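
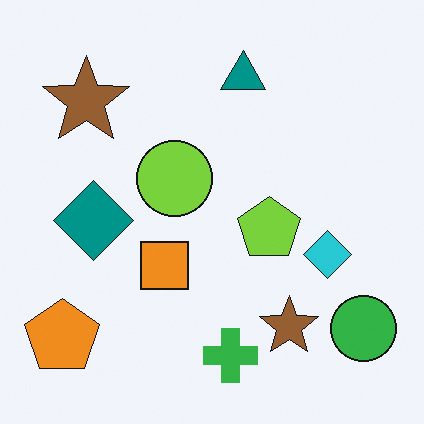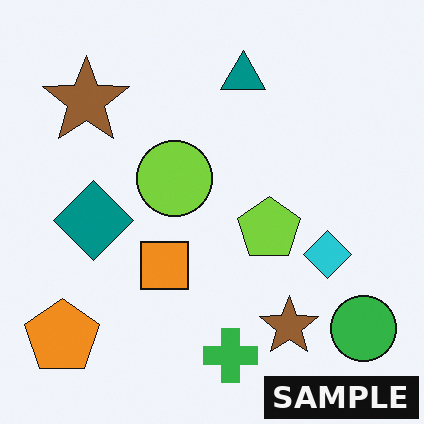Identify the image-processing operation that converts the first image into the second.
It was watermarked with the text "SAMPLE" in the lower-right corner.

A dark label reading "SAMPLE" appears in the lower-right corner.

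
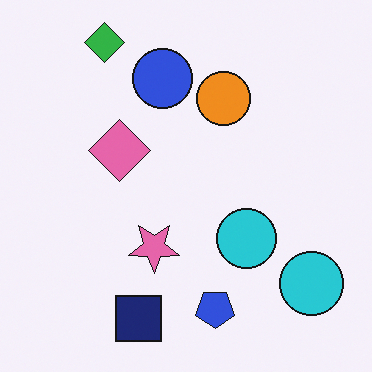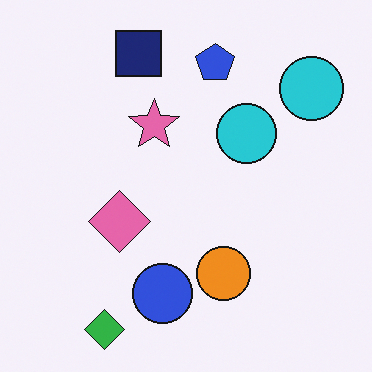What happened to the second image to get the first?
The transformation is: flipped vertically (top ↔ bottom).

The green diamond is in the bottom-left of the second image and the top-left of the first — shapes on opposite sides of the horizontal midline have swapped in a mirror flip.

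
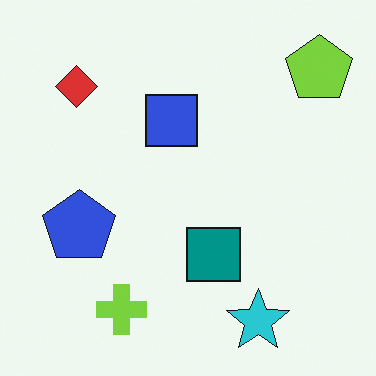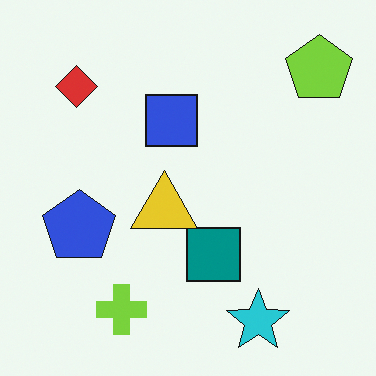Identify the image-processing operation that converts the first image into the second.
The image was overlaid with an additional yellow triangle.

A yellow triangle appears in the second image that is absent from the first.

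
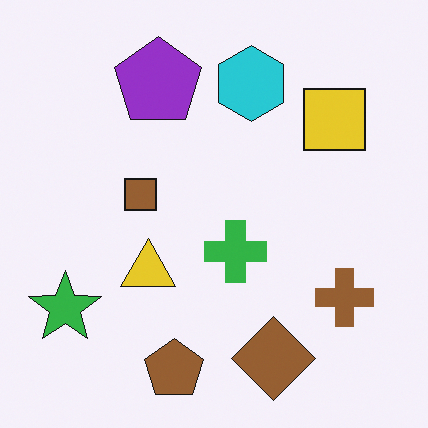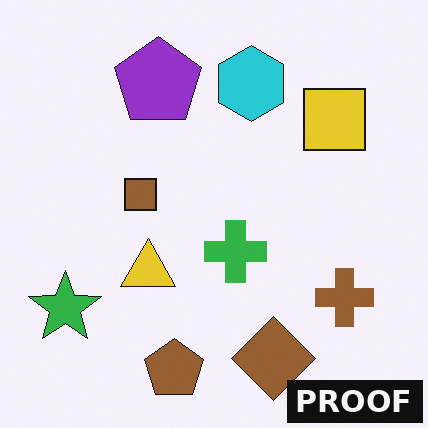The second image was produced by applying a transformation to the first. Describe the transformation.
The image was watermarked with the text "PROOF" in the lower-right corner.

A dark label reading "PROOF" appears in the lower-right corner.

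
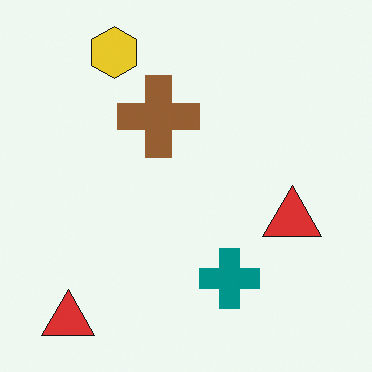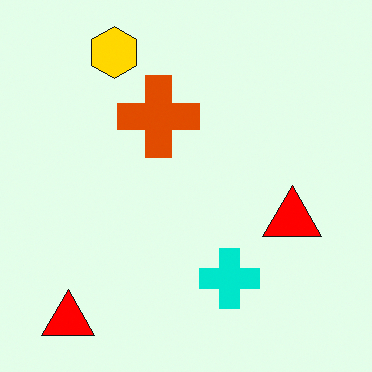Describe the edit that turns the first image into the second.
Made much more vivid (saturation change).

All colors are more vivid — a global saturation change.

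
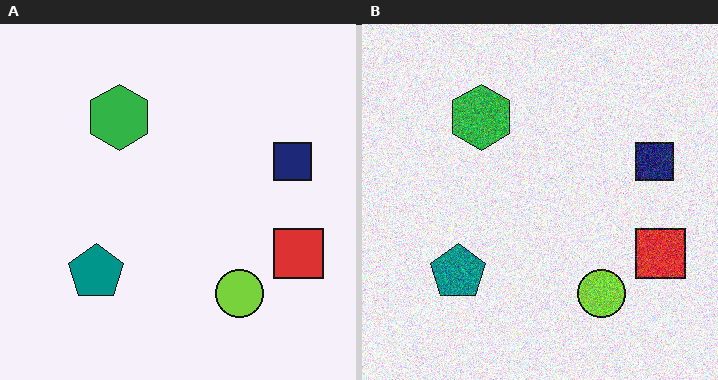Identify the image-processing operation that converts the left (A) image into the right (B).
The right (B) image is the left (A) degraded with strong gaussian noise.

Random speckle covers the whole image, including the flat background.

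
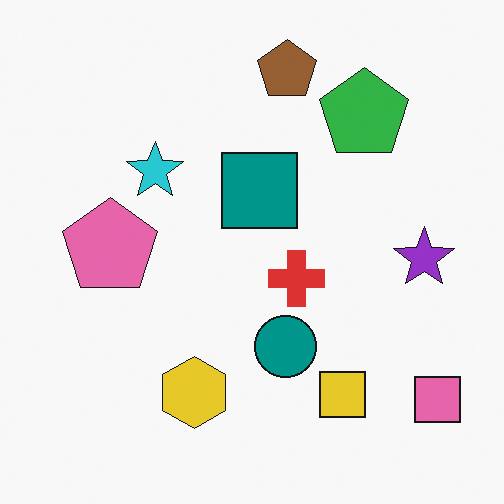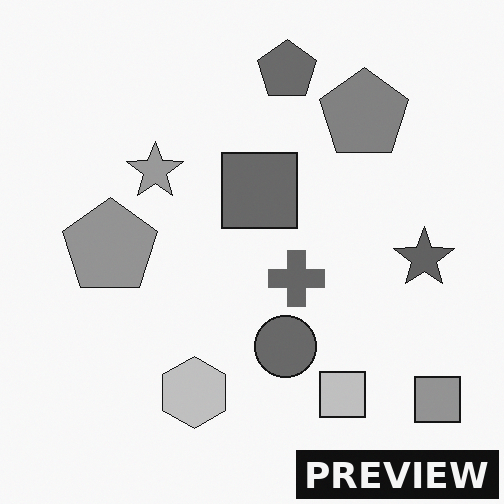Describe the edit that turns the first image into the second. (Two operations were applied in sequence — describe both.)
The image was converted to grayscale, then watermarked with the text "PREVIEW" in the lower-right corner.

All color is removed — every shape is now a shade of grey. A dark label reading "PREVIEW" appears in the lower-right corner.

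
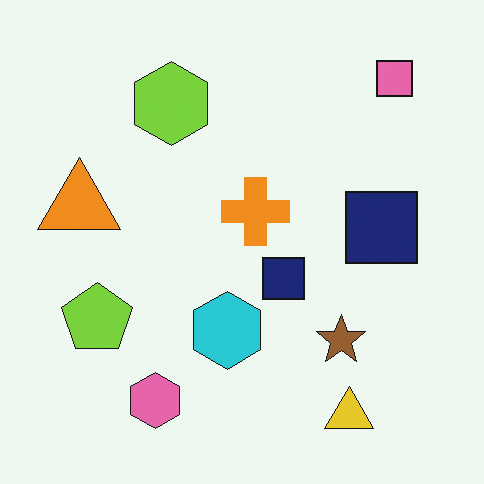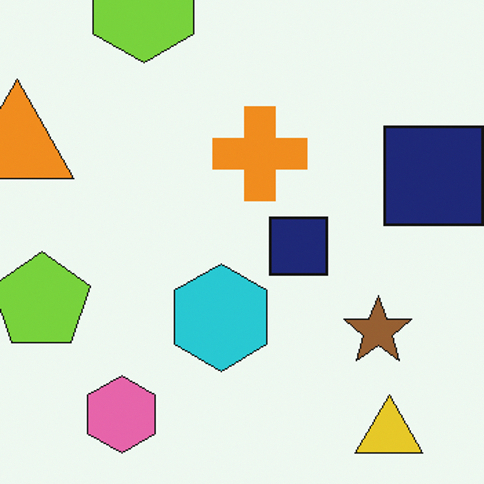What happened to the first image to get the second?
This is the original image cropped to a modestly smaller region and rescaled.

The visible shapes are larger and the field of view is narrower; shapes near the original edges may be partly or wholly outside the frame — a crop-and-rescale.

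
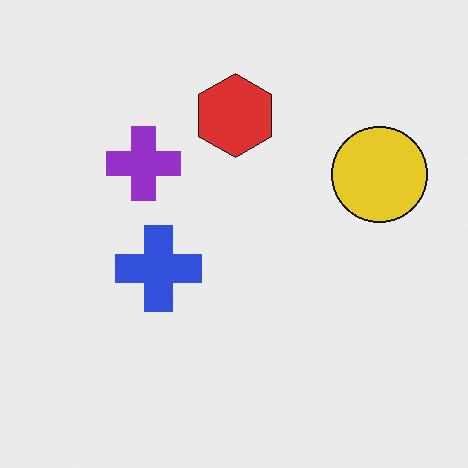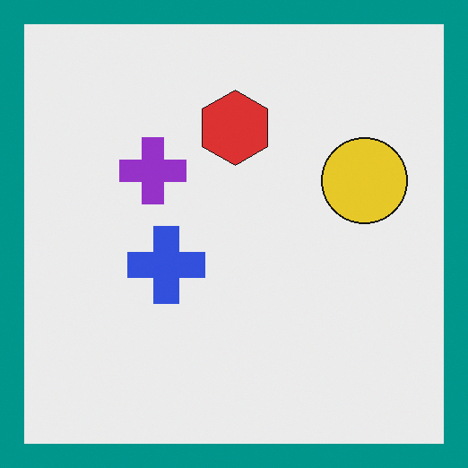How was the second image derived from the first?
The transformation is: framed with a teal border.

A solid teal frame runs around the edge of the second image, with the content slightly shrunk inside it.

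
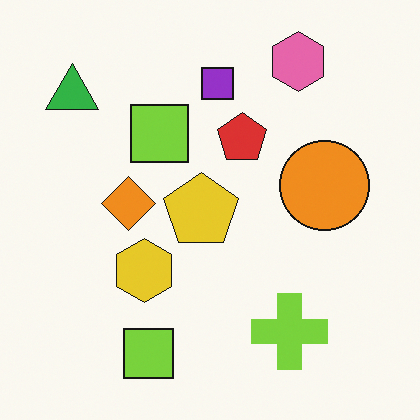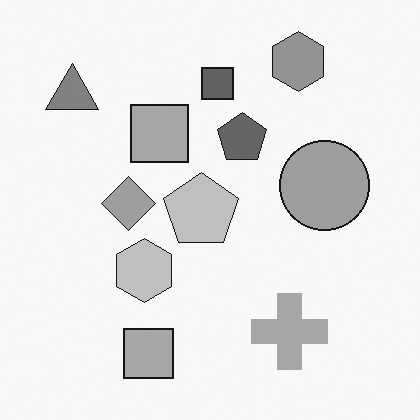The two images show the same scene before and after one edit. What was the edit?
The second image is the first converted to grayscale.

All color is removed — every shape is now a shade of grey.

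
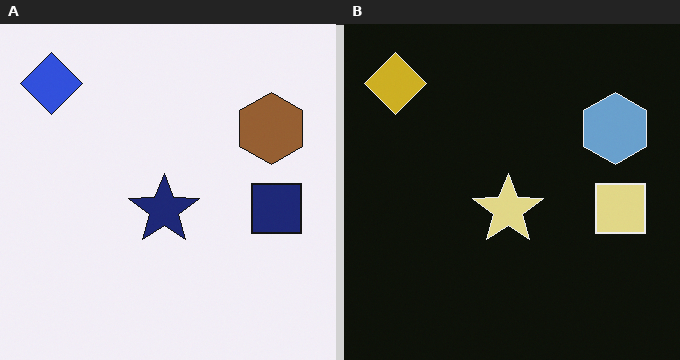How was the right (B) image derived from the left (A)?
The right (B) image is the left (A) color-inverted (negative).

The light background has become dark and every shape's color is its complement — a photographic negative.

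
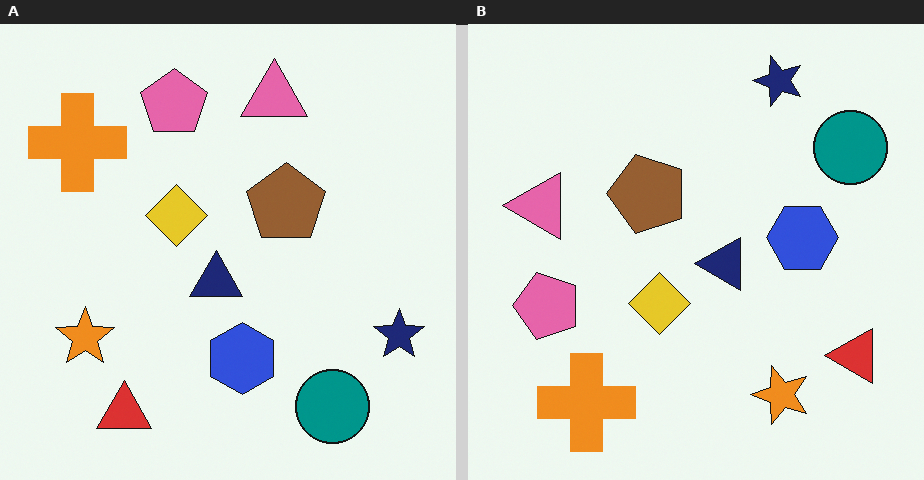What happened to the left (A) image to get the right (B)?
The image was rotated 90° counter-clockwise.

The red triangle sits in the bottom-left of the left (A) image and the bottom-right of the right (B) — consistent with a whole-image 90° counter-clockwise rotation.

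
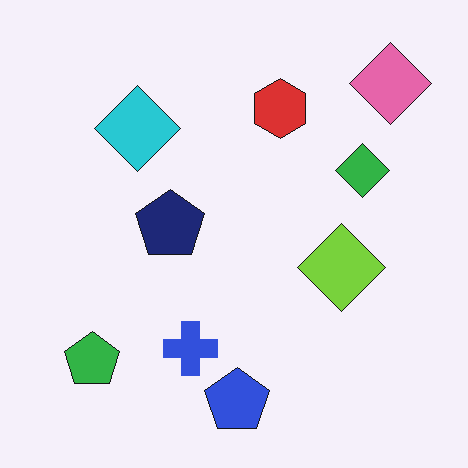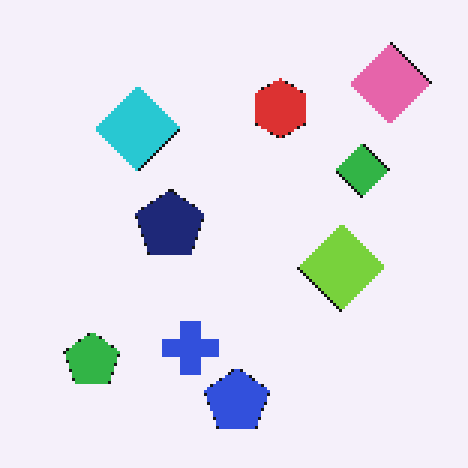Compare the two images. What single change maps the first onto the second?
This is the original image lightly pixelated (a mild mosaic effect).

Shapes are reduced to large square blocks; fine edges and outlines are lost — a downscale-then-upscale (mosaic) effect.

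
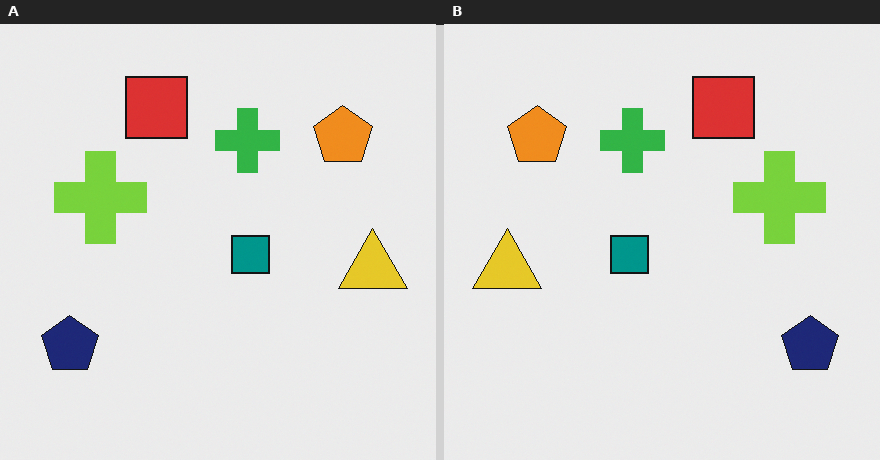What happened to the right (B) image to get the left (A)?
Flipped horizontally (left ↔ right).

The yellow triangle is in the left of the right (B) image and the right of the left (A) — shapes on opposite sides of the vertical midline have swapped in a mirror flip.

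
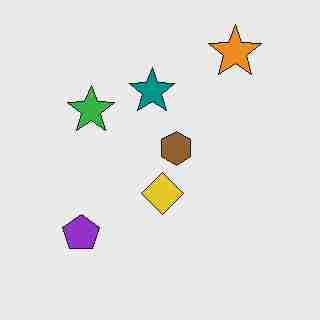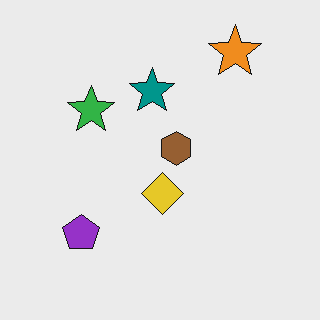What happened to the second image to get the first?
This is the original image heavily JPEG-compressed with obvious blocking artifacts.

Blocky 8×8 compression artifacts appear around shape edges and the flat background shows ringing — characteristic JPEG degradation.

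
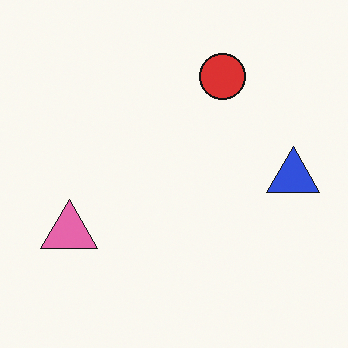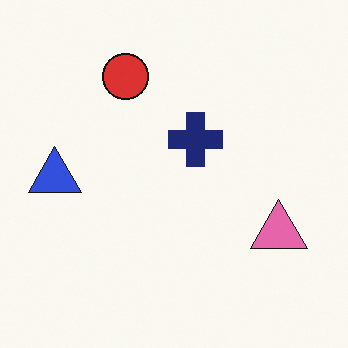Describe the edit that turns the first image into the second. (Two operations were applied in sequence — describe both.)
The second image is the first flipped horizontally (left ↔ right), then overlaid with an additional navy cross.

The blue triangle is in the right of the first image and the left of the second — shapes on opposite sides of the vertical midline have swapped in a mirror flip. A navy cross appears in the second image that is absent from the first.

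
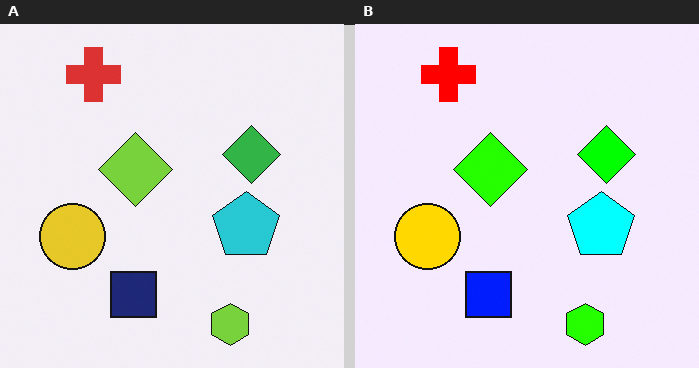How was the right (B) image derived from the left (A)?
The right (B) image is the left (A) made much more vivid (saturation change).

All colors are more vivid — a global saturation change.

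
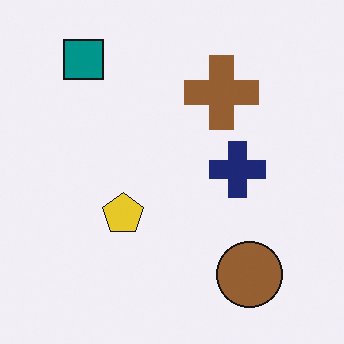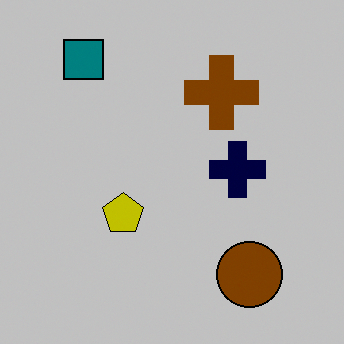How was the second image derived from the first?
This is the original image aggressively posterized.

Each flat color has snapped to a coarser quantized level — most visibly, the near-white background has dropped to a flat grey.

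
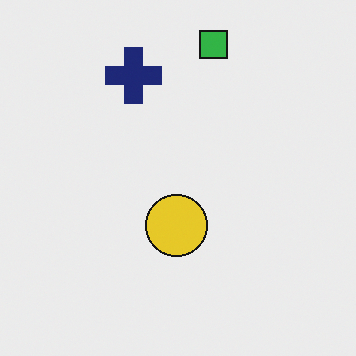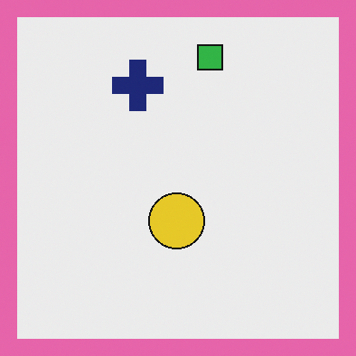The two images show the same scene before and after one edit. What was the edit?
It was framed with a pink border.

A solid pink frame runs around the edge of the second image, with the content slightly shrunk inside it.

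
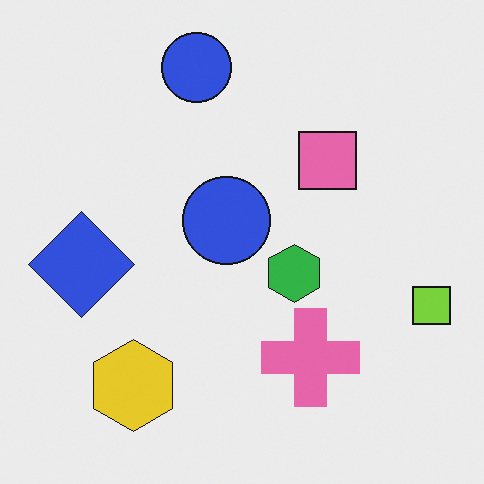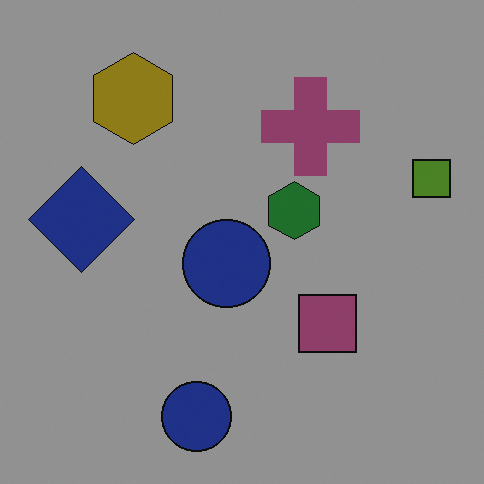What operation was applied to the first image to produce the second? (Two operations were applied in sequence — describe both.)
Darkened a lot, then flipped vertically (top ↔ bottom).

Every pixel — background and shapes alike — is uniformly darkened. The yellow hexagon is in the bottom-left of the first image and the top-left of the second — shapes on opposite sides of the horizontal midline have swapped in a mirror flip.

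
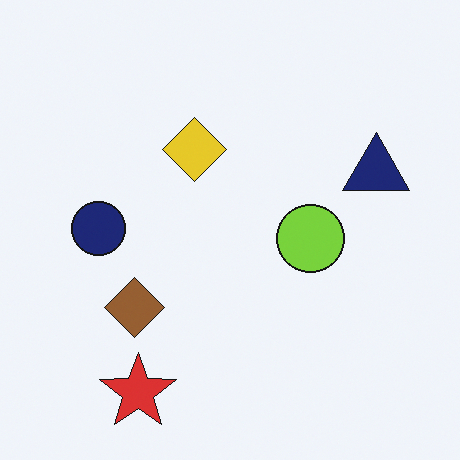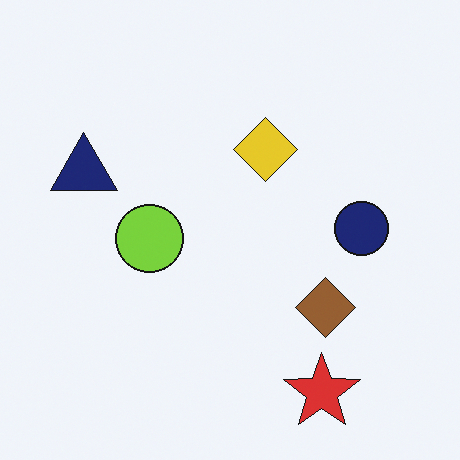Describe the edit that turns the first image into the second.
Flipped horizontally (left ↔ right).

The navy triangle is in the right of the first image and the left of the second — shapes on opposite sides of the vertical midline have swapped in a mirror flip.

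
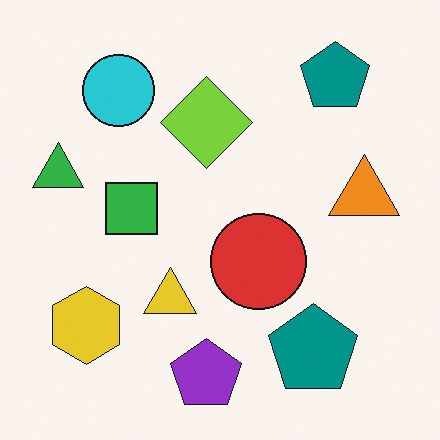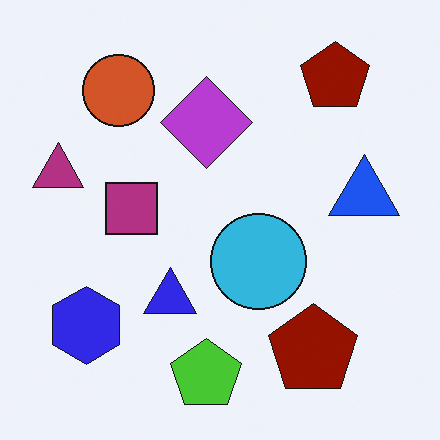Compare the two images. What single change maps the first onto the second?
The image was hue-shifted through roughly half the color wheel.

Every shape's color has rotated by the same amount around the hue wheel — a uniform hue shift.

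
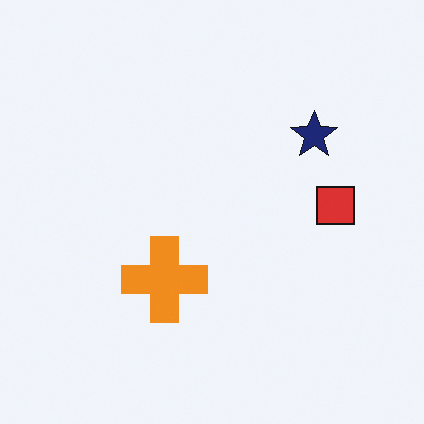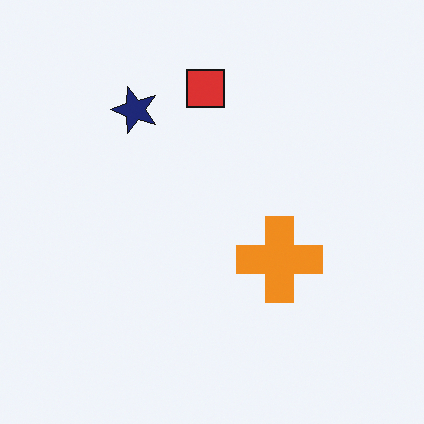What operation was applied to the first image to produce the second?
The second image is the first rotated 90° counter-clockwise.

The navy star sits in the top-right of the first image and the top-left of the second — consistent with a whole-image 90° counter-clockwise rotation.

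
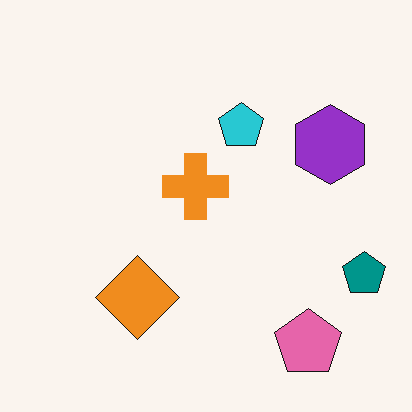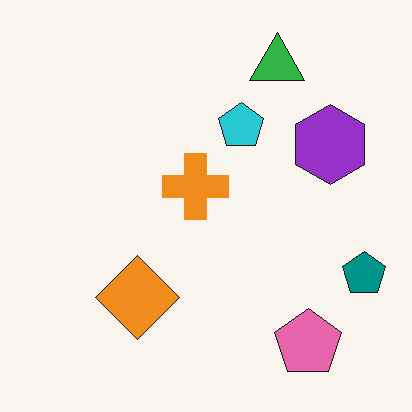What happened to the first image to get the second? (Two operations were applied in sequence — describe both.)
This is the original image given moderate JPEG compression, then overlaid with an additional green triangle.

Blocky 8×8 compression artifacts appear around shape edges and the flat background shows ringing — characteristic JPEG degradation. A green triangle appears in the second image that is absent from the first.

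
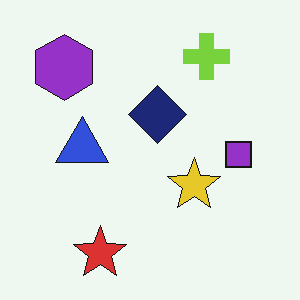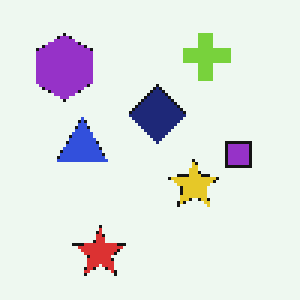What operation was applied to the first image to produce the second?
The transformation is: mildly pixelated.

Shapes are reduced to large square blocks; fine edges and outlines are lost — a downscale-then-upscale (mosaic) effect.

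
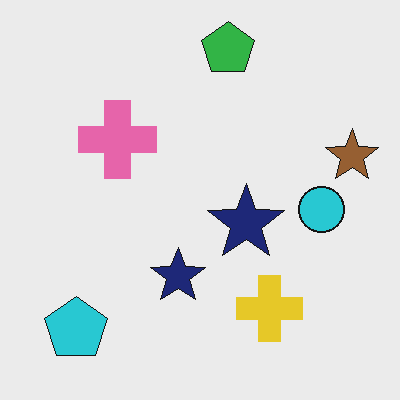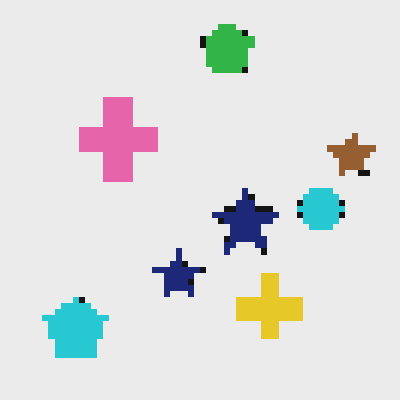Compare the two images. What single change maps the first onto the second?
The image was moderately pixelated.

Shapes are reduced to large square blocks; fine edges and outlines are lost — a downscale-then-upscale (mosaic) effect.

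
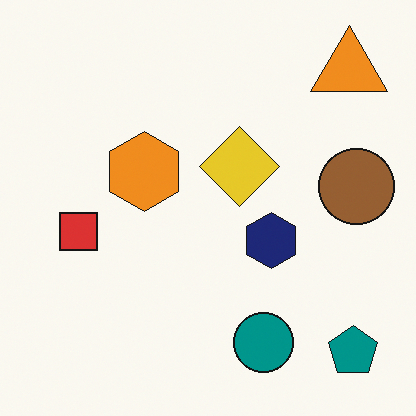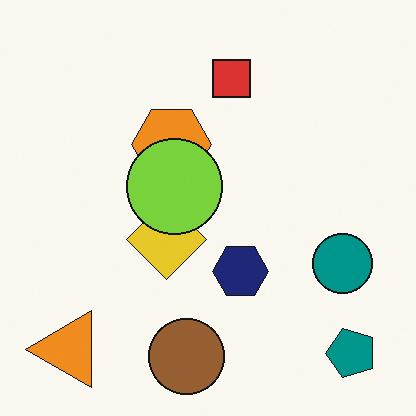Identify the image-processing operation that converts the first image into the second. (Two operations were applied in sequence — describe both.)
This is the original image transposed (reflected across the top-left ↔ bottom-right diagonal), then overlaid with an additional lime circle.

Shapes have swapped their row and column positions — what was in the top-right is now in the bottom-left — a diagonal reflection. A lime circle appears in the second image that is absent from the first.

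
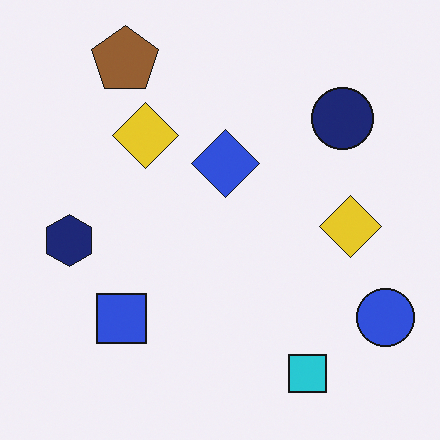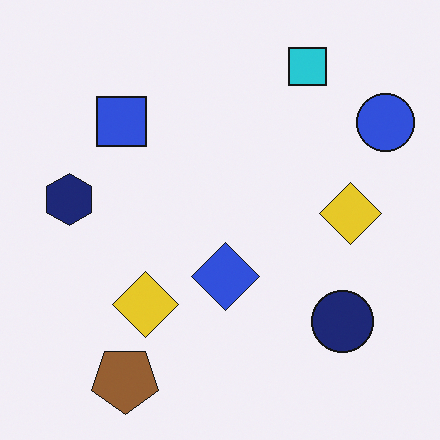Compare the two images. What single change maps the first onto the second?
It was flipped vertically (top ↔ bottom).

The brown pentagon is in the top-left of the first image and the bottom-left of the second — shapes on opposite sides of the horizontal midline have swapped in a mirror flip.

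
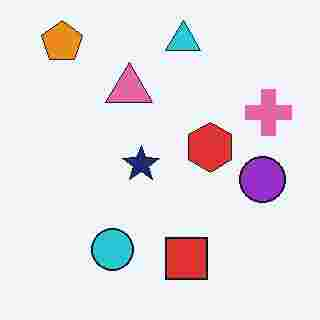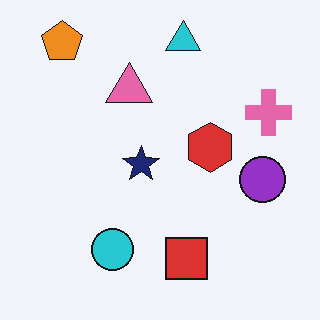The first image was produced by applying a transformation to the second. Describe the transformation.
The transformation is: degraded with heavy JPEG compression.

Blocky 8×8 compression artifacts appear around shape edges and the flat background shows ringing — characteristic JPEG degradation.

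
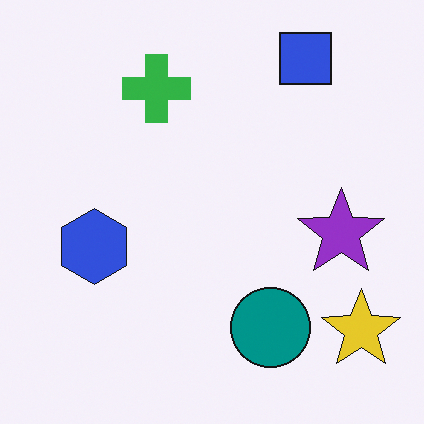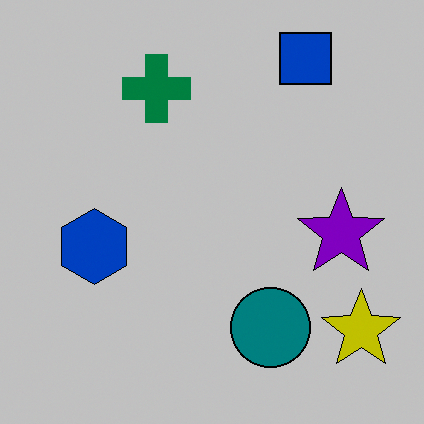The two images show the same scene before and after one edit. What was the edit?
This is the original image aggressively posterized.

Each flat color has snapped to a coarser quantized level — most visibly, the near-white background has dropped to a flat grey.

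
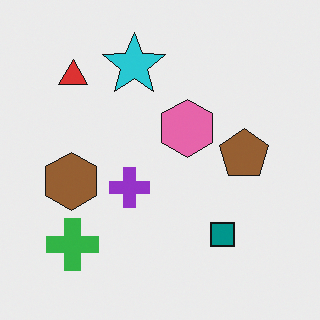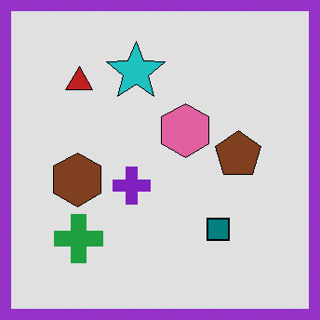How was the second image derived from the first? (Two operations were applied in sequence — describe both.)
The second image is the first posterized to a reduced palette, then framed with a purple border.

Each flat color has snapped to a coarser quantized level — most visibly, the near-white background has dropped to a flat grey. A solid purple frame runs around the edge of the second image, with the content slightly shrunk inside it.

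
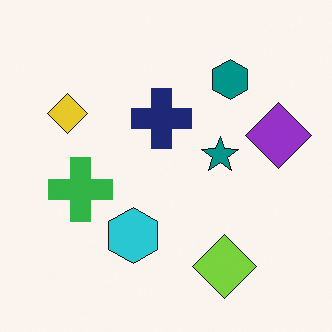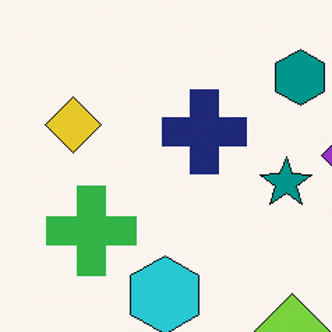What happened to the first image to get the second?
Cropped slightly and scaled back up.

The visible shapes are larger and the field of view is narrower; shapes near the original edges may be partly or wholly outside the frame — a crop-and-rescale.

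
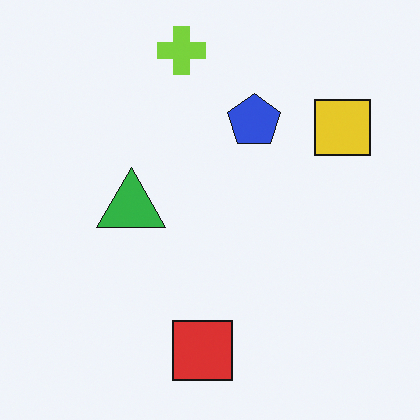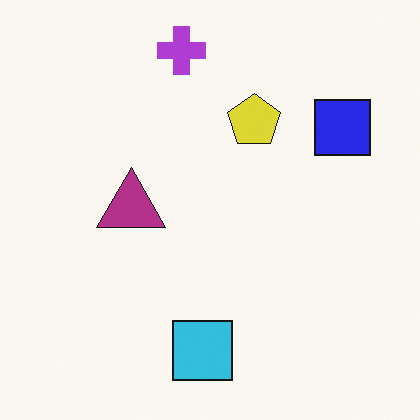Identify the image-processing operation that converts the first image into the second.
Hue-shifted through roughly half the color wheel.

Every shape's color has rotated by the same amount around the hue wheel — a uniform hue shift.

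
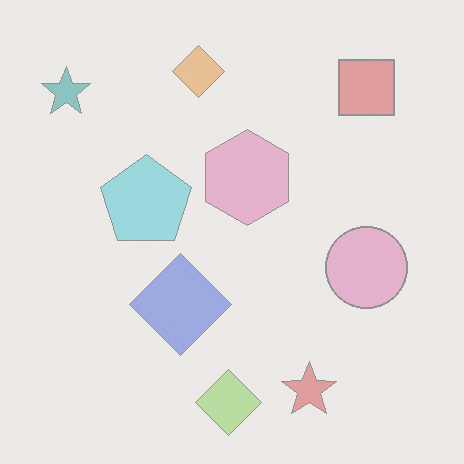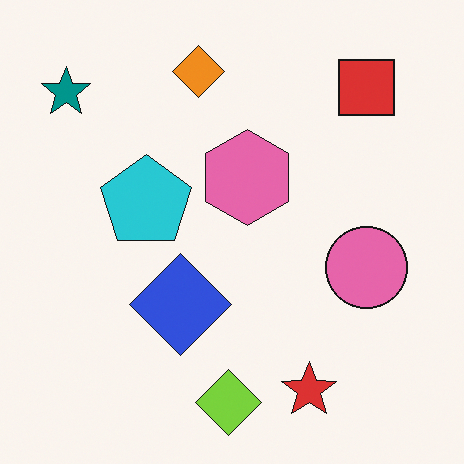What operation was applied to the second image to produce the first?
The first image is the second washed out (contrast reduced).

Tones are pushed toward mid-grey across the whole image — a global contrast change.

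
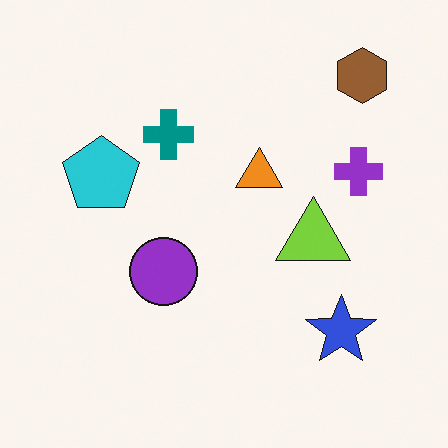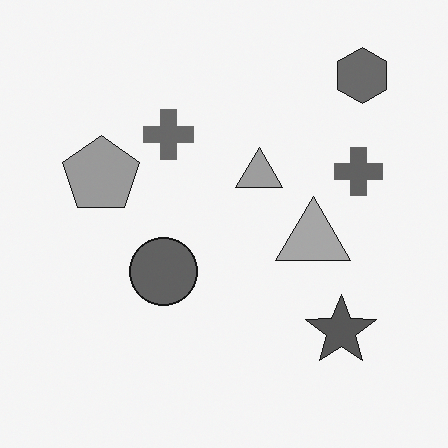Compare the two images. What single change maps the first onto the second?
The second image is the first converted to grayscale.

All color is removed — every shape is now a shade of grey.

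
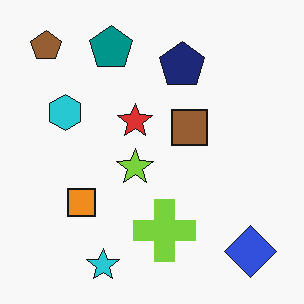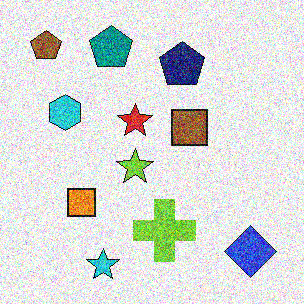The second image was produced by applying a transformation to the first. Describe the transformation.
The transformation is: degraded with a thick layer of grain.

Random speckle covers the whole image, including the flat background.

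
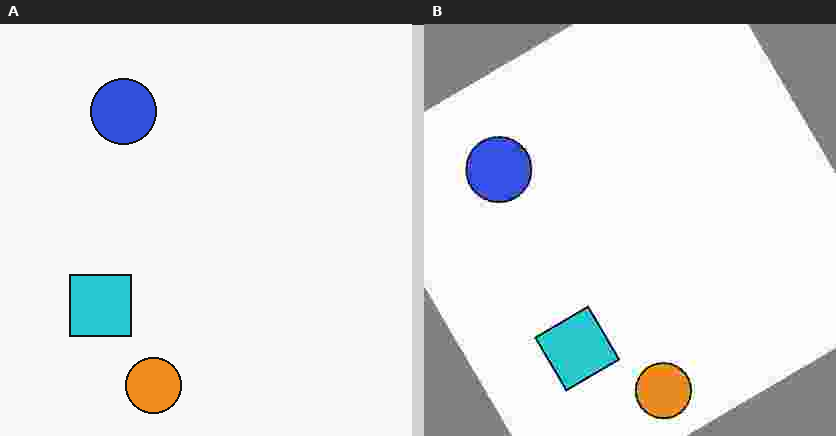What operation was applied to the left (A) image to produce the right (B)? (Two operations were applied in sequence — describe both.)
It was rotated counter-clockwise by a large amount — several tens of degrees, then heavily JPEG-compressed with obvious blocking artifacts.

Every shape is tilted by the same angle and the image corners show triangular fill wedges — a whole-image rotation by a non-right angle. Blocky 8×8 compression artifacts appear around shape edges and the flat background shows ringing — characteristic JPEG degradation.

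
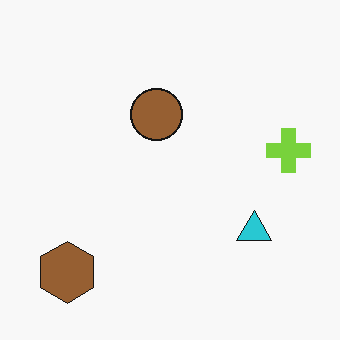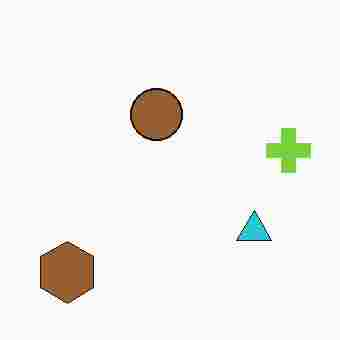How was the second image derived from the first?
The second image is the first heavily JPEG-compressed with obvious blocking artifacts.

Blocky 8×8 compression artifacts appear around shape edges and the flat background shows ringing — characteristic JPEG degradation.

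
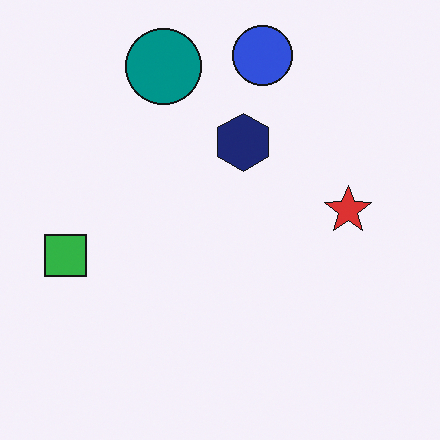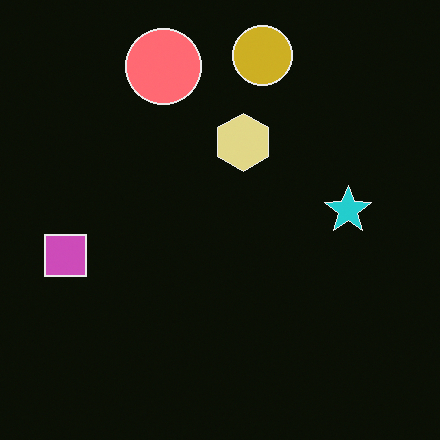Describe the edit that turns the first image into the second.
The transformation is: color-inverted (negative).

The light background has become dark and every shape's color is its complement — a photographic negative.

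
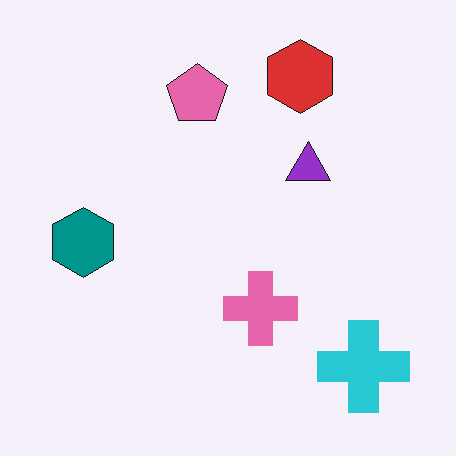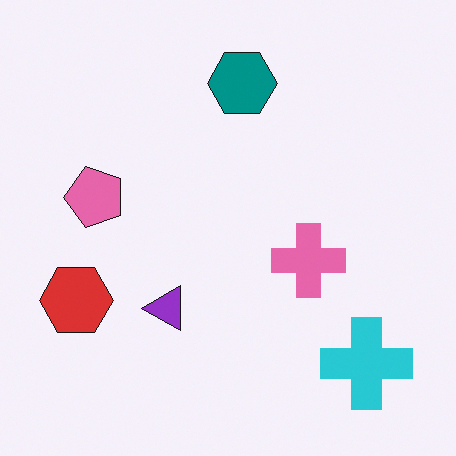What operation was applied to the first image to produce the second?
Transposed (reflected across the top-left ↔ bottom-right diagonal).

Shapes have swapped their row and column positions — what was in the top-right is now in the bottom-left — a diagonal reflection.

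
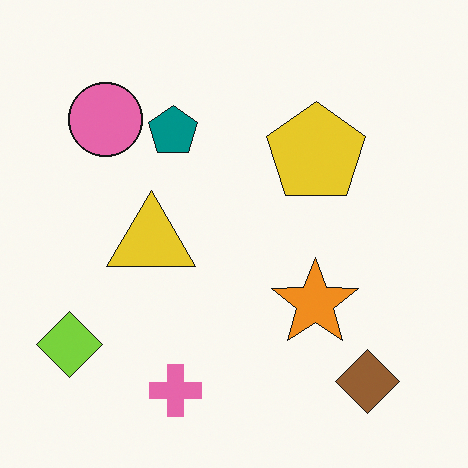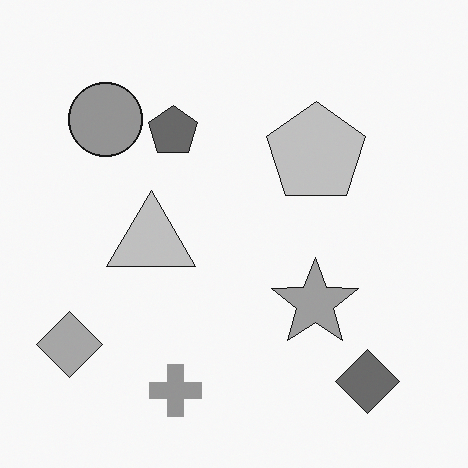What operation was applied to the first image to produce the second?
The image was converted to grayscale.

All color is removed — every shape is now a shade of grey.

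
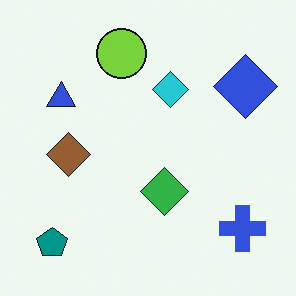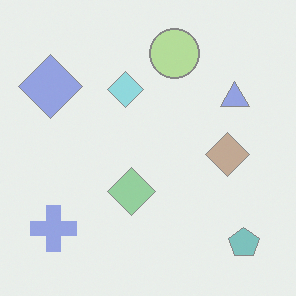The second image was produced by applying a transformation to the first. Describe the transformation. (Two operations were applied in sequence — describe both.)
The image was flipped horizontally (left ↔ right), then washed out (contrast reduced).

The blue diamond is in the top-right of the first image and the top-left of the second — shapes on opposite sides of the vertical midline have swapped in a mirror flip. Tones are pushed toward mid-grey across the whole image — a global contrast change.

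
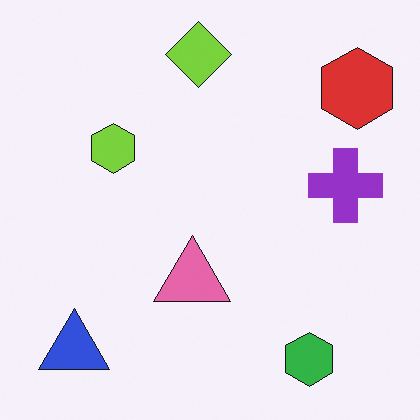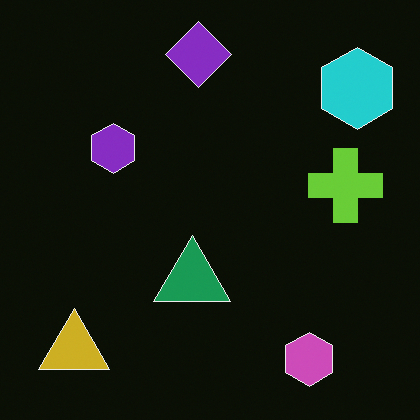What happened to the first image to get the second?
It was color-inverted (negative).

The light background has become dark and every shape's color is its complement — a photographic negative.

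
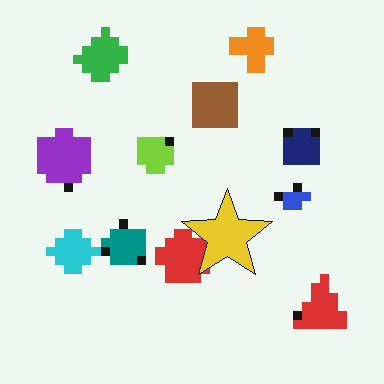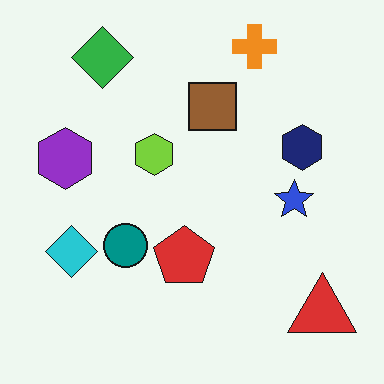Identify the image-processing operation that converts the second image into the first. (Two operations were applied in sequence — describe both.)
This is the original image coarsely pixelated, then overlaid with an additional yellow star.

Shapes are reduced to large square blocks; fine edges and outlines are lost — a downscale-then-upscale (mosaic) effect. A yellow star appears in the first image that is absent from the second.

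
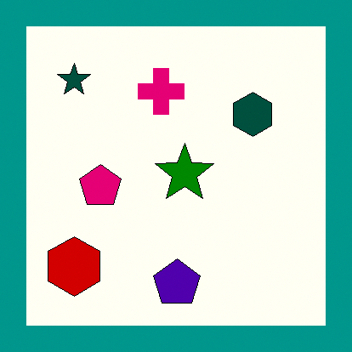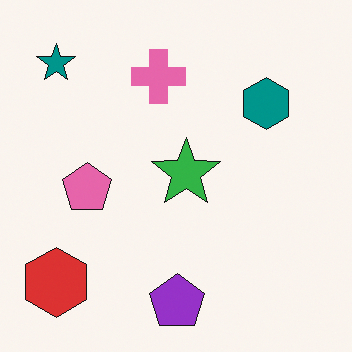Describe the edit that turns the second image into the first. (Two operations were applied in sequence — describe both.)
The image was boosted in contrast, then framed with a teal border.

Tones are pushed away from mid-grey across the whole image — a global contrast change. A solid teal frame runs around the edge of the first image, with the content slightly shrunk inside it.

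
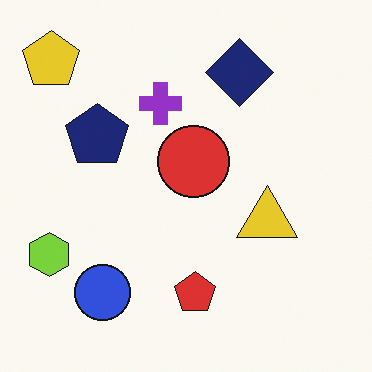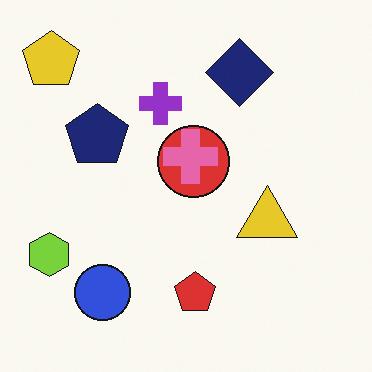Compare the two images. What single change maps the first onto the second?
Overlaid with an additional pink cross.

A pink cross appears in the second image that is absent from the first.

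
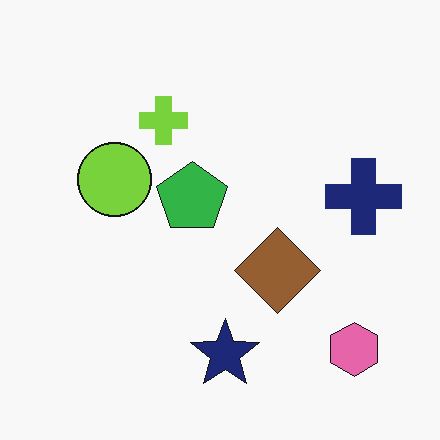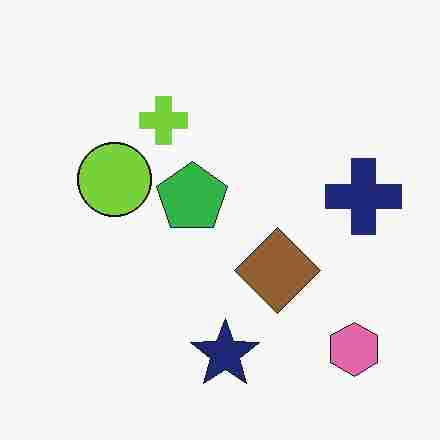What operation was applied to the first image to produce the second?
The transformation is: degraded with heavy JPEG compression.

Blocky 8×8 compression artifacts appear around shape edges and the flat background shows ringing — characteristic JPEG degradation.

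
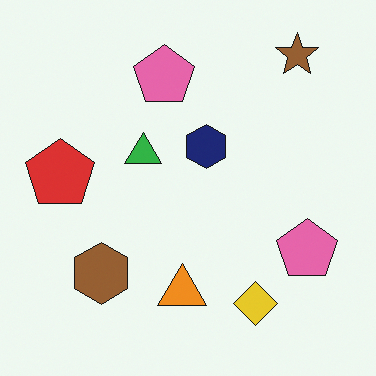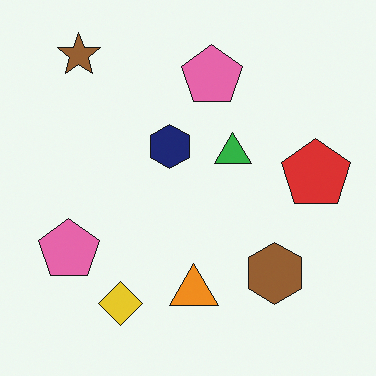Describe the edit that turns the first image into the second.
The image was flipped horizontally (left ↔ right).

The red pentagon is in the left of the first image and the right of the second — shapes on opposite sides of the vertical midline have swapped in a mirror flip.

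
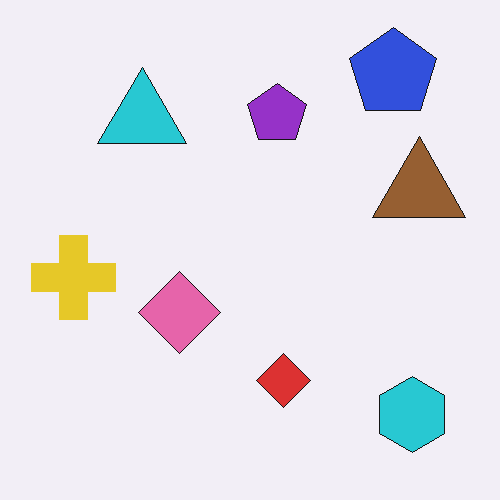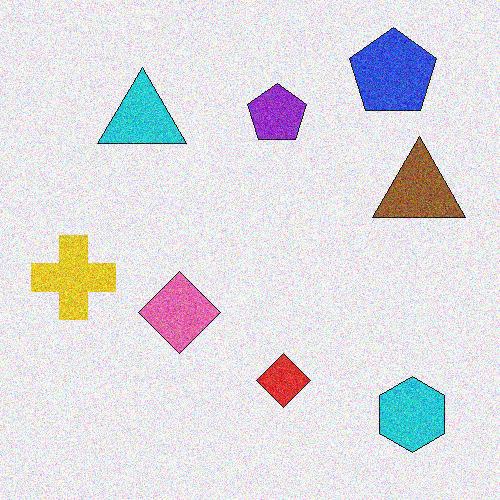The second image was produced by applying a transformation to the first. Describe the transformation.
It was degraded with visible gaussian noise.

Random speckle covers the whole image, including the flat background.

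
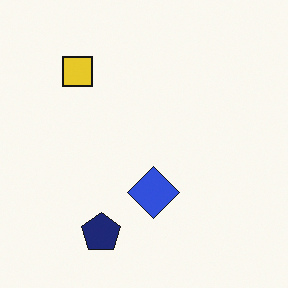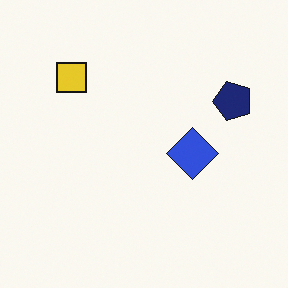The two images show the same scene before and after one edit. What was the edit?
The image was transposed (reflected across the top-left ↔ bottom-right diagonal).

Shapes have swapped their row and column positions — what was in the top-right is now in the bottom-left — a diagonal reflection.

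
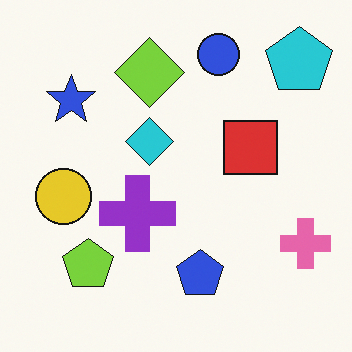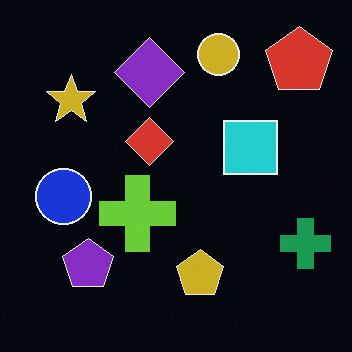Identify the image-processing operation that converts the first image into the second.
Color-inverted (negative).

The light background has become dark and every shape's color is its complement — a photographic negative.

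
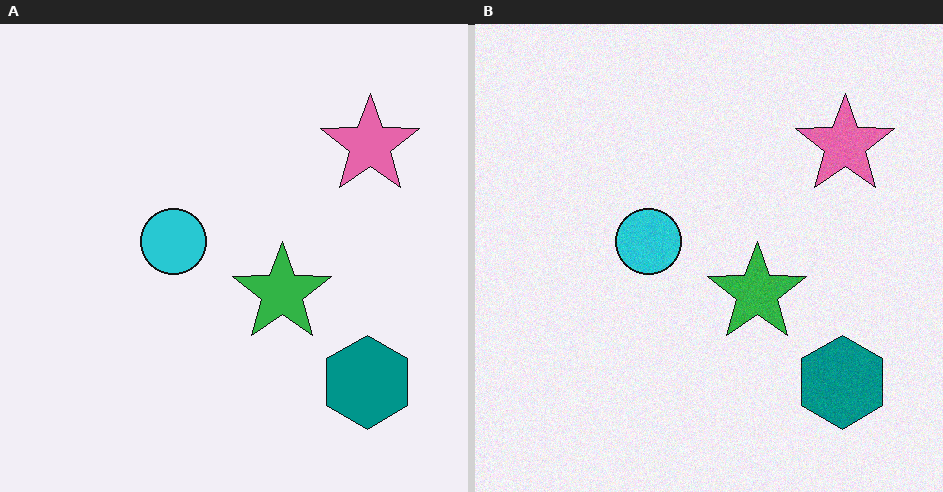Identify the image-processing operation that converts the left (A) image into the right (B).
The transformation is: degraded with subtle gaussian noise.

Random speckle covers the whole image, including the flat background.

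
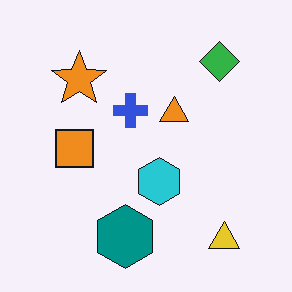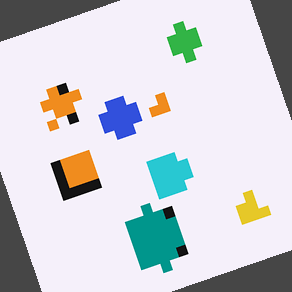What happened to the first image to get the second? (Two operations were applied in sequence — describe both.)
The transformation is: heavily pixelated into large blocks, then rotated counter-clockwise by a clearly visible amount.

Shapes are reduced to large square blocks; fine edges and outlines are lost — a downscale-then-upscale (mosaic) effect. Every shape is tilted by the same angle and the image corners show triangular fill wedges — a whole-image rotation by a non-right angle.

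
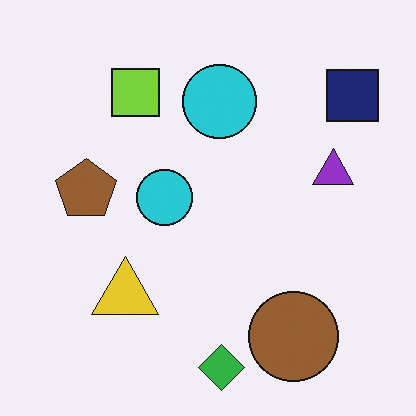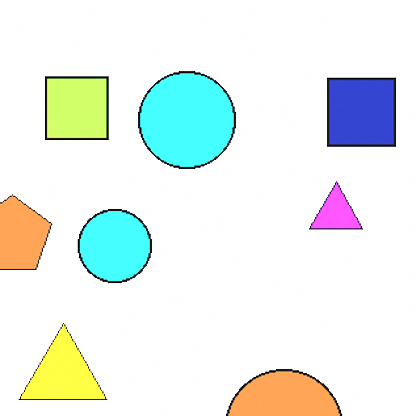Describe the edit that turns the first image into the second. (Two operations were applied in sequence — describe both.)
Cropped to a modestly smaller region and rescaled, then noticeably brightened.

The visible shapes are larger and the field of view is narrower; shapes near the original edges may be partly or wholly outside the frame — a crop-and-rescale. Every pixel — background and shapes alike — is uniformly brightened.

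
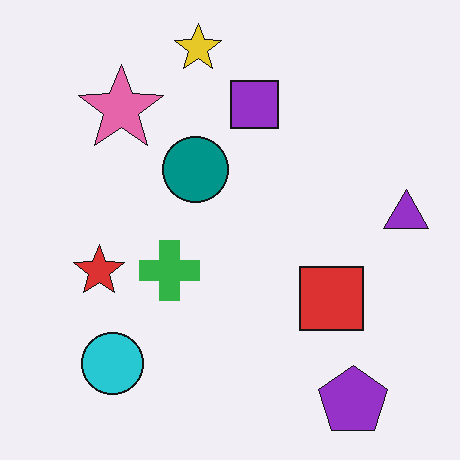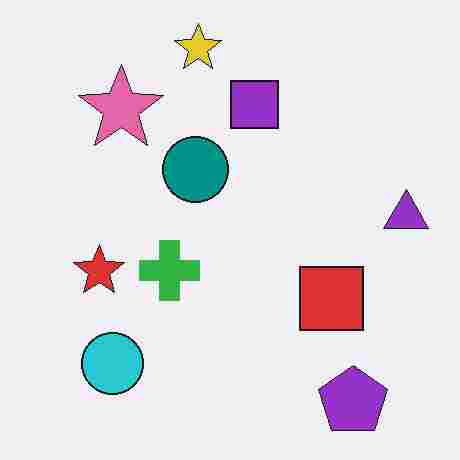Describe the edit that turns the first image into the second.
It was degraded with heavy JPEG compression.

Blocky 8×8 compression artifacts appear around shape edges and the flat background shows ringing — characteristic JPEG degradation.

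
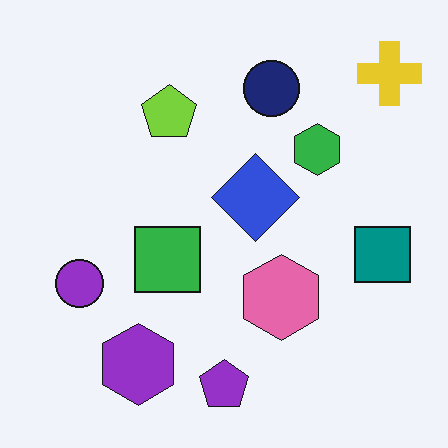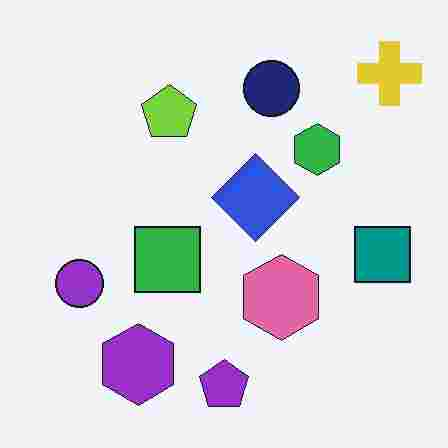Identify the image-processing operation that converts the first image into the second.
The transformation is: degraded with heavy JPEG compression.

Blocky 8×8 compression artifacts appear around shape edges and the flat background shows ringing — characteristic JPEG degradation.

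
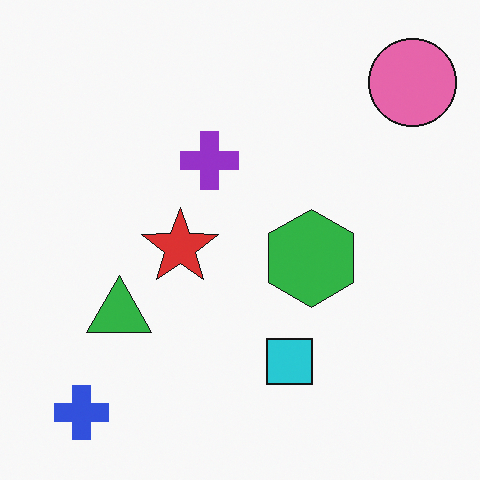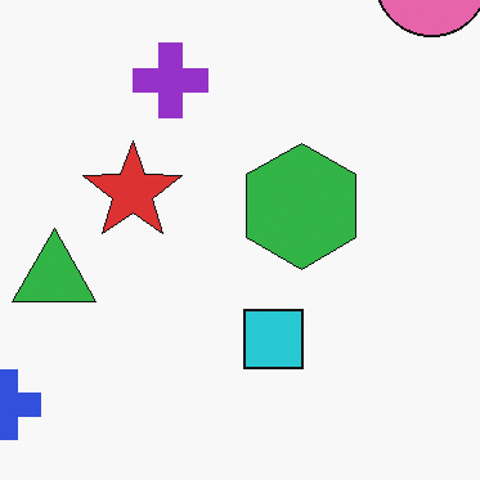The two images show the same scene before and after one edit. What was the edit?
The transformation is: cropped to a modestly smaller region and rescaled.

The visible shapes are larger and the field of view is narrower; shapes near the original edges may be partly or wholly outside the frame — a crop-and-rescale.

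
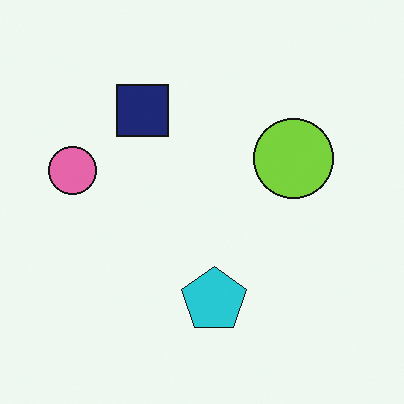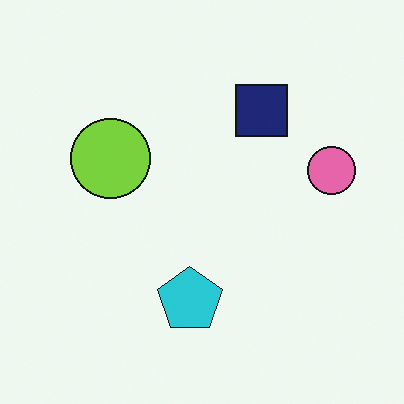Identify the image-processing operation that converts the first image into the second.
The transformation is: flipped horizontally (left ↔ right).

The pink circle is in the left of the first image and the right of the second — shapes on opposite sides of the vertical midline have swapped in a mirror flip.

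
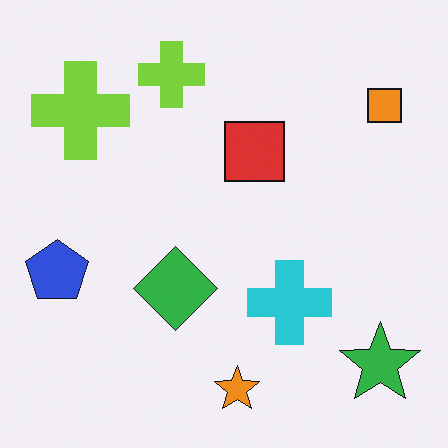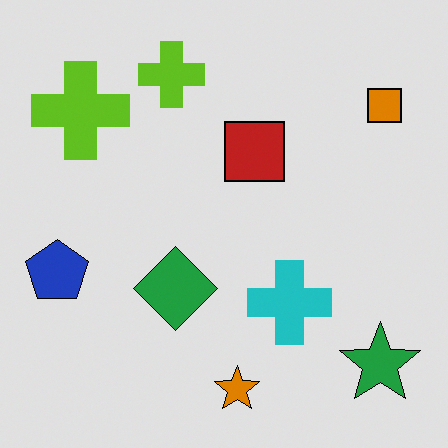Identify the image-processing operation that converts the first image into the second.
The second image is the first moderately posterized.

Each flat color has snapped to a coarser quantized level — most visibly, the near-white background has dropped to a flat grey.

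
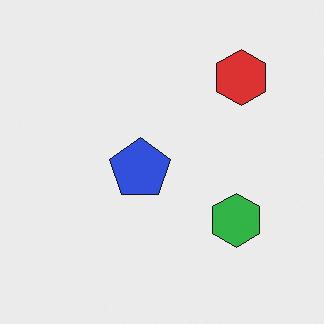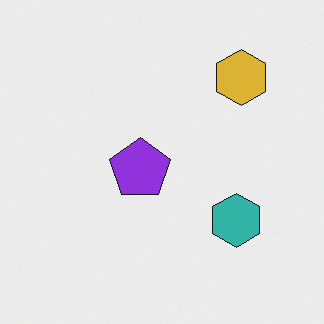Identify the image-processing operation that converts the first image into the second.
The image was hue-shifted slightly.

Every shape's color has rotated by the same amount around the hue wheel — a uniform hue shift.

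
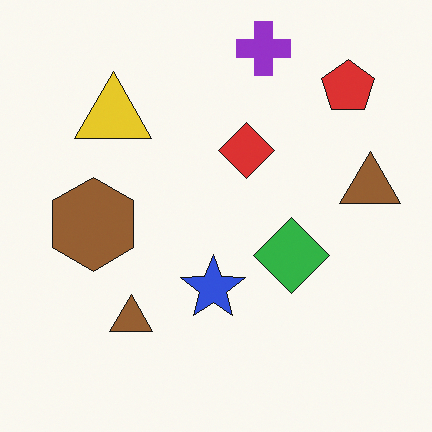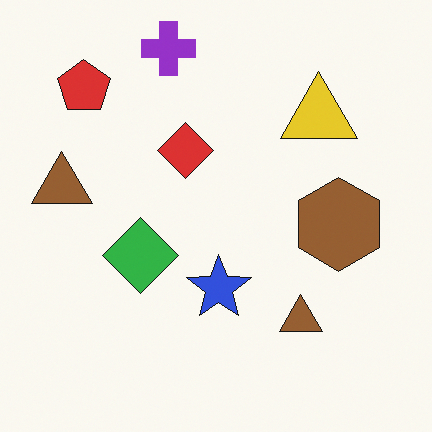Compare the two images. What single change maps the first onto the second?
The transformation is: flipped horizontally (left ↔ right).

The red pentagon is in the top-right of the first image and the top-left of the second — shapes on opposite sides of the vertical midline have swapped in a mirror flip.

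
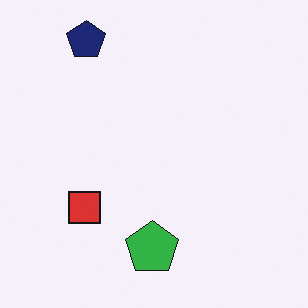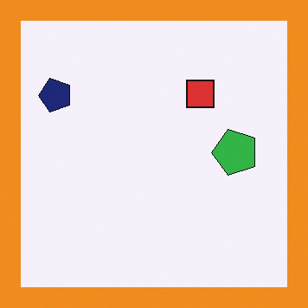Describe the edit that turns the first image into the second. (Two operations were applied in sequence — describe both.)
The image was transposed (reflected across the top-left ↔ bottom-right diagonal), then framed with a orange border.

Shapes have swapped their row and column positions — what was in the top-right is now in the bottom-left — a diagonal reflection. A solid orange frame runs around the edge of the second image, with the content slightly shrunk inside it.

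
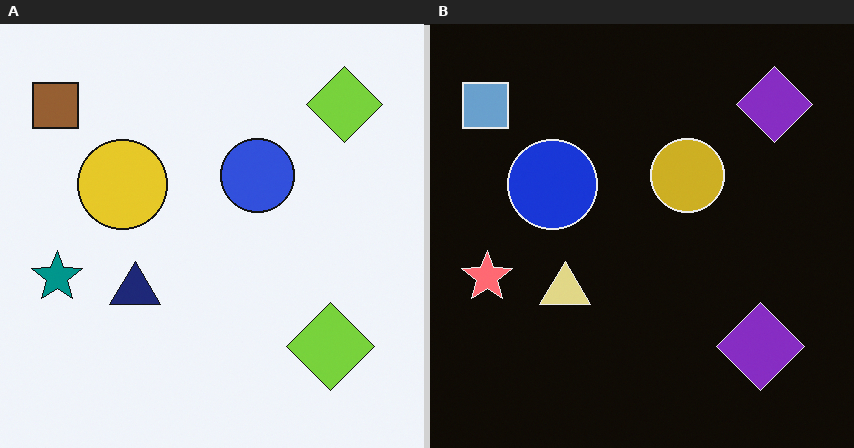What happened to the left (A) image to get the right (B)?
The right (B) image is the left (A) color-inverted (negative).

The light background has become dark and every shape's color is its complement — a photographic negative.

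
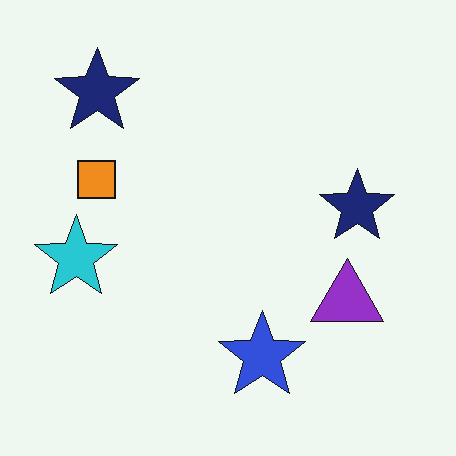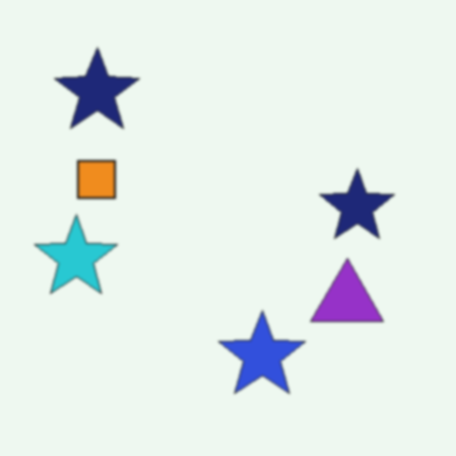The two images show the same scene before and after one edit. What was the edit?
The second image is the first slightly softened.

Shape edges and outlines are uniformly softened across the whole image.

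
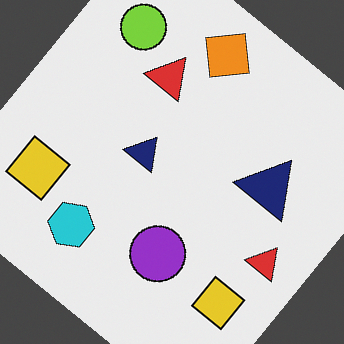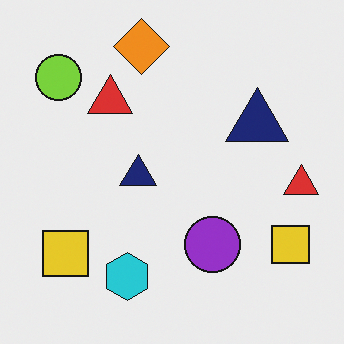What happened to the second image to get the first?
It was rotated clockwise by a large amount — several tens of degrees.

Every shape is tilted by the same angle and the image corners show triangular fill wedges — a whole-image rotation by a non-right angle.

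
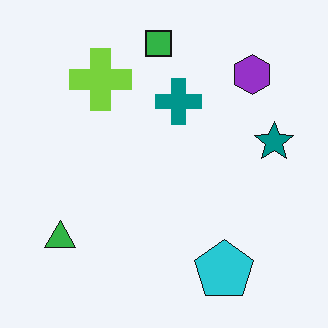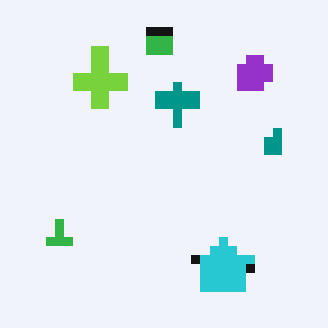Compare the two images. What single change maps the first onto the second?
Heavily pixelated into large blocks.

Shapes are reduced to large square blocks; fine edges and outlines are lost — a downscale-then-upscale (mosaic) effect.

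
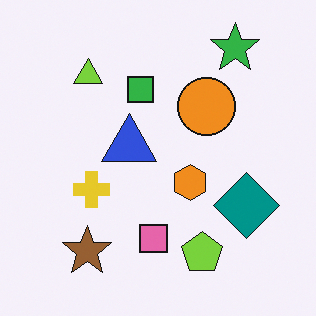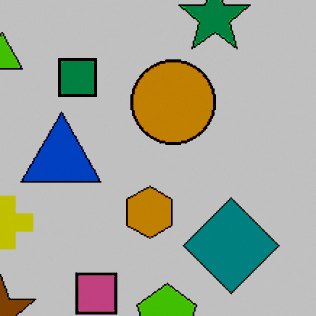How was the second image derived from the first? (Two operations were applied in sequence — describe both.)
The transformation is: cropped slightly and scaled back up, then heavily posterized to just a handful of flat colors.

The visible shapes are larger and the field of view is narrower; shapes near the original edges may be partly or wholly outside the frame — a crop-and-rescale. Each flat color has snapped to a coarser quantized level — most visibly, the near-white background has dropped to a flat grey.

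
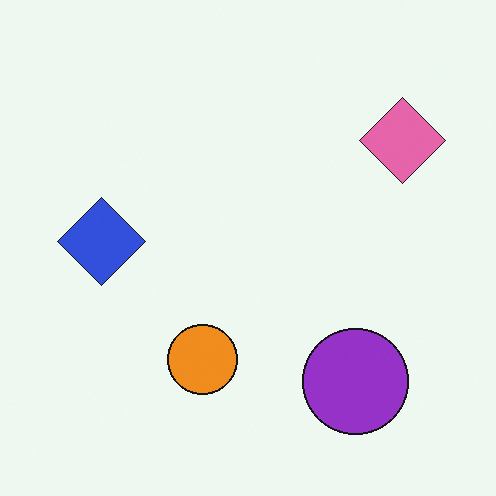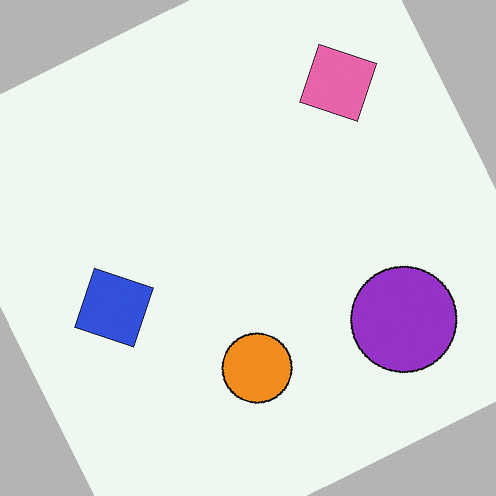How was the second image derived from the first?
The second image is the first rotated counter-clockwise by a moderate amount.

Every shape is tilted by the same angle and the image corners show triangular fill wedges — a whole-image rotation by a non-right angle.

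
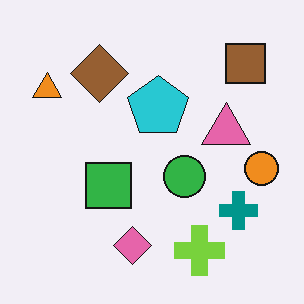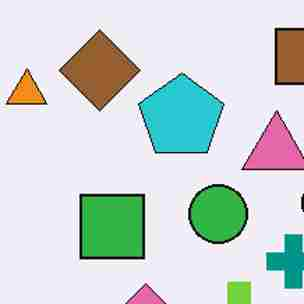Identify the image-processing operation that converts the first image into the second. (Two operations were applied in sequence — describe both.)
Cropped to a modestly smaller region and rescaled, then degraded with heavy JPEG compression.

The visible shapes are larger and the field of view is narrower; shapes near the original edges may be partly or wholly outside the frame — a crop-and-rescale. Blocky 8×8 compression artifacts appear around shape edges and the flat background shows ringing — characteristic JPEG degradation.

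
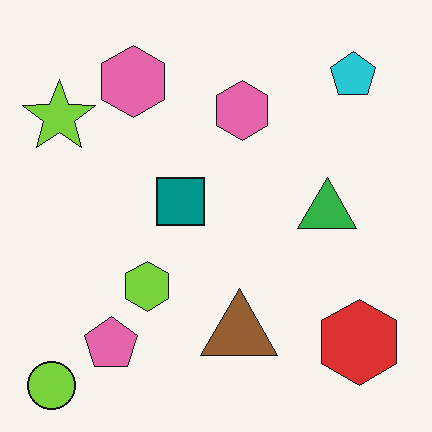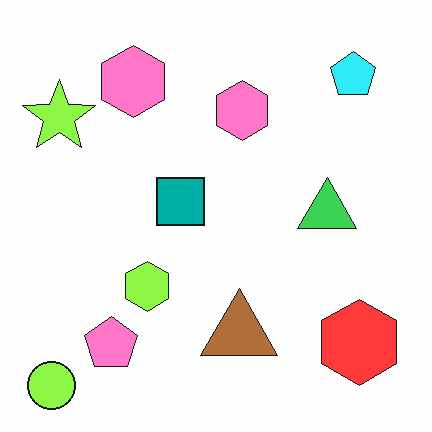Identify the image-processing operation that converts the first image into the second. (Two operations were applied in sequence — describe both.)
The second image is the first slightly brightened, then given moderate JPEG compression.

Every pixel — background and shapes alike — is uniformly brightened. Blocky 8×8 compression artifacts appear around shape edges and the flat background shows ringing — characteristic JPEG degradation.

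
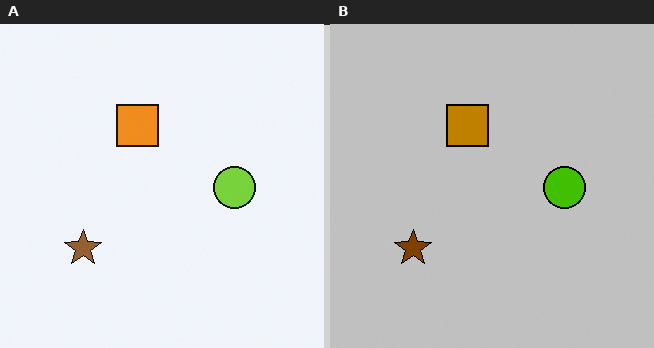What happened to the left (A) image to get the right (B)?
The transformation is: heavily posterized to just a handful of flat colors.

Each flat color has snapped to a coarser quantized level — most visibly, the near-white background has dropped to a flat grey.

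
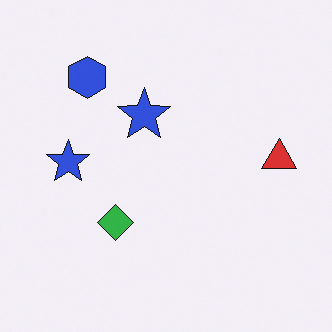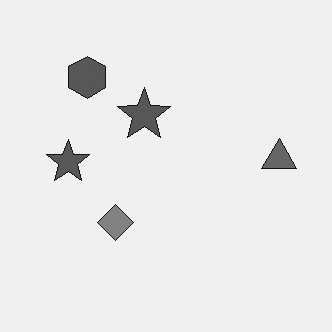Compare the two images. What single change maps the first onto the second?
Converted to grayscale.

All color is removed — every shape is now a shade of grey.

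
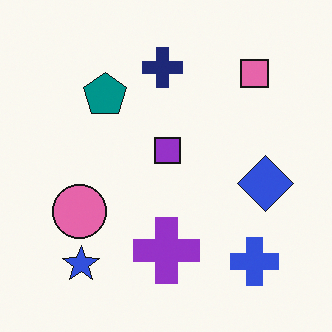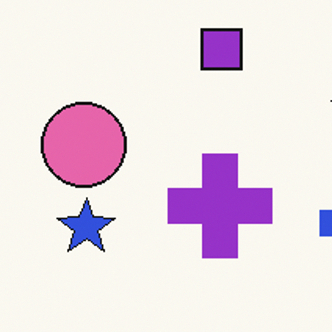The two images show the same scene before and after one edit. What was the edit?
The image was cropped to a modestly smaller region and rescaled.

The visible shapes are larger and the field of view is narrower; shapes near the original edges may be partly or wholly outside the frame — a crop-and-rescale.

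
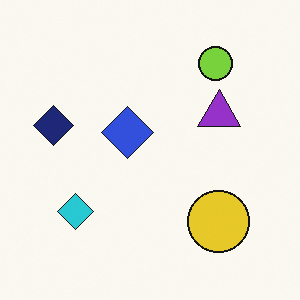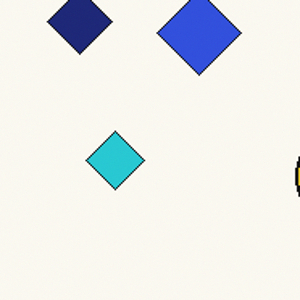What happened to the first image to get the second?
The transformation is: cropped slightly and scaled back up.

The visible shapes are larger and the field of view is narrower; shapes near the original edges may be partly or wholly outside the frame — a crop-and-rescale.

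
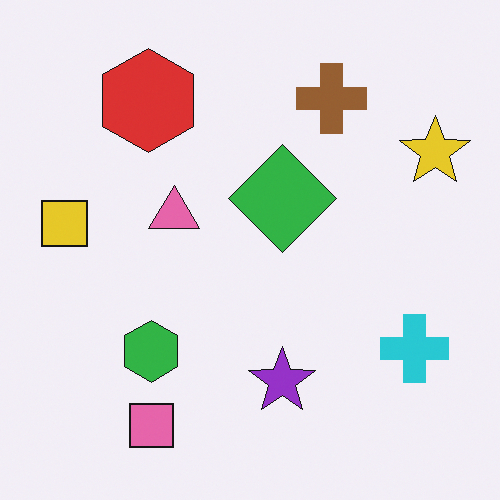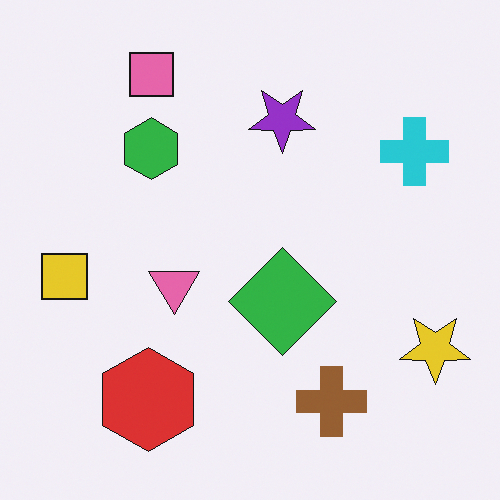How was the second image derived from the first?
It was flipped vertically (top ↔ bottom).

The pink square is in the bottom-left of the first image and the top-left of the second — shapes on opposite sides of the horizontal midline have swapped in a mirror flip.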